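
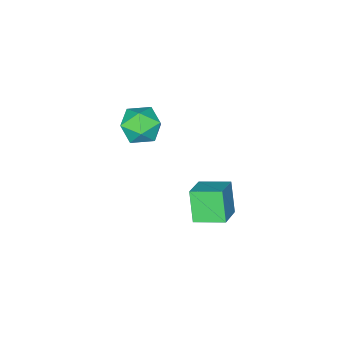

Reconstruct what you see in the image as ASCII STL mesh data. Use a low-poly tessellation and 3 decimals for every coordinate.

solid 
facet normal -0.795 -0.396 -0.460
outer loop
vertex -3.693 2.38 -1.37
vertex -4.158 3.089 -1.177
vertex -3.421 2.782 -2.187
endloop
endfacet
facet normal 0.535 -0.815 -0.223
outer loop
vertex -2.722 3.131 -1.783
vertex -3.693 2.38 -1.37
vertex -3.421 2.782 -2.187
endloop
endfacet
facet normal -0.795 -0.397 -0.459
outer loop
vertex -3.421 2.782 -2.187
vertex -4.158 3.089 -1.177
vertex -3.887 3.491 -1.994
endloop
endfacet
facet normal 0.286 0.422 -0.860
outer loop
vertex -3.887 3.491 -1.994
vertex -2.722 3.131 -1.783
vertex -3.421 2.782 -2.187
endloop
endfacet
facet normal -0.286 -0.422 0.860
outer loop
vertex -3.693 2.38 -1.37
vertex -3.459 3.438 -0.773
vertex -4.158 3.089 -1.177
endloop
endfacet
facet normal 0.535 -0.815 -0.223
outer loop
vertex -2.993 2.729 -0.966
vertex -3.693 2.38 -1.37
vertex -2.722 3.131 -1.783
endloop
endfacet
facet normal -0.286 -0.422 0.860
outer loop
vertex -2.993 2.729 -0.966
vertex -3.459 3.438 -0.773
vertex -3.693 2.38 -1.37
endloop
endfacet
facet normal -0.536 0.814 0.223
outer loop
vertex -4.158 3.089 -1.177
vertex -3.459 3.438 -0.773
vertex -3.887 3.491 -1.994
endloop
endfacet
facet normal 0.286 0.422 -0.860
outer loop
vertex -3.187 3.84 -1.59
vertex -2.722 3.131 -1.783
vertex -3.887 3.491 -1.994
endloop
endfacet
facet normal -0.535 0.815 0.223
outer loop
vertex -3.887 3.491 -1.994
vertex -3.459 3.438 -0.773
vertex -3.187 3.84 -1.59
endloop
endfacet
facet normal 0.795 0.397 0.459
outer loop
vertex -3.187 3.84 -1.59
vertex -2.993 2.729 -0.966
vertex -2.722 3.131 -1.783
endloop
endfacet
facet normal 0.794 0.397 0.460
outer loop
vertex -3.459 3.438 -0.773
vertex -2.993 2.729 -0.966
vertex -3.187 3.84 -1.59
endloop
endfacet
facet normal -0.447 0.280 0.850
outer loop
vertex -4.145 0.521 -0.511
vertex -4.398 -0.077 -0.447
vertex -3.816 0.06 -0.186
endloop
endfacet
facet normal 0.160 0.642 0.749
outer loop
vertex -4.145 0.521 -0.511
vertex -3.816 0.06 -0.186
vertex -3.502 0.459 -0.595
endloop
endfacet
facet normal 0.111 0.986 0.125
outer loop
vertex -4.145 0.521 -0.511
vertex -3.502 0.459 -0.595
vertex -3.889 0.568 -1.108
endloop
endfacet
facet normal -0.526 0.836 -0.160
outer loop
vertex -4.145 0.521 -0.511
vertex -3.889 0.568 -1.108
vertex -4.443 0.237 -1.016
endloop
endfacet
facet normal -0.870 0.399 0.289
outer loop
vertex -4.145 0.521 -0.511
vertex -4.443 0.237 -1.016
vertex -4.398 -0.077 -0.447
endloop
endfacet
facet normal 0.694 0.170 0.699
outer loop
vertex -3.502 0.459 -0.595
vertex -3.816 0.06 -0.186
vertex -3.357 -0.177 -0.584
endloop
endfacet
facet normal -0.289 -0.416 0.862
outer loop
vertex -3.816 0.06 -0.186
vertex -4.398 -0.077 -0.447
vertex -3.911 -0.508 -0.492
endloop
endfacet
facet normal -0.974 -0.223 -0.046
outer loop
vertex -4.398 -0.077 -0.447
vertex -4.443 0.237 -1.016
vertex -4.298 -0.399 -1.005
endloop
endfacet
facet normal -0.417 0.484 -0.769
outer loop
vertex -4.443 0.237 -1.016
vertex -3.889 0.568 -1.108
vertex -3.984 -0.0 -1.414
endloop
endfacet
facet normal 0.614 0.726 -0.309
outer loop
vertex -3.889 0.568 -1.108
vertex -3.502 0.459 -0.595
vertex -3.402 0.137 -1.153
endloop
endfacet
facet normal 0.526 -0.836 0.160
outer loop
vertex -3.655 -0.461 -1.089
vertex -3.357 -0.177 -0.584
vertex -3.911 -0.508 -0.492
endloop
endfacet
facet normal -0.111 -0.986 -0.125
outer loop
vertex -3.655 -0.461 -1.089
vertex -3.911 -0.508 -0.492
vertex -4.298 -0.399 -1.005
endloop
endfacet
facet normal -0.160 -0.642 -0.749
outer loop
vertex -3.655 -0.461 -1.089
vertex -4.298 -0.399 -1.005
vertex -3.984 -0.0 -1.414
endloop
endfacet
facet normal 0.447 -0.280 -0.850
outer loop
vertex -3.655 -0.461 -1.089
vertex -3.984 -0.0 -1.414
vertex -3.402 0.137 -1.153
endloop
endfacet
facet normal 0.870 -0.399 -0.289
outer loop
vertex -3.655 -0.461 -1.089
vertex -3.402 0.137 -1.153
vertex -3.357 -0.177 -0.584
endloop
endfacet
facet normal 0.417 -0.484 0.769
outer loop
vertex -3.911 -0.508 -0.492
vertex -3.357 -0.177 -0.584
vertex -3.816 0.06 -0.186
endloop
endfacet
facet normal -0.614 -0.726 0.309
outer loop
vertex -4.298 -0.399 -1.005
vertex -3.911 -0.508 -0.492
vertex -4.398 -0.077 -0.447
endloop
endfacet
facet normal -0.694 -0.170 -0.699
outer loop
vertex -3.984 -0.0 -1.414
vertex -4.298 -0.399 -1.005
vertex -4.443 0.237 -1.016
endloop
endfacet
facet normal 0.289 0.416 -0.862
outer loop
vertex -3.402 0.137 -1.153
vertex -3.984 -0.0 -1.414
vertex -3.889 0.568 -1.108
endloop
endfacet
facet normal 0.974 0.223 0.046
outer loop
vertex -3.357 -0.177 -0.584
vertex -3.402 0.137 -1.153
vertex -3.502 0.459 -0.595
endloop
endfacet

endsolid


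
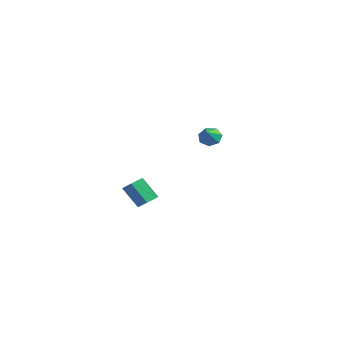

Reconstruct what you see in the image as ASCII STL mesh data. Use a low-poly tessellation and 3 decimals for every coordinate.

solid 
facet normal 0.578 0.262 -0.773
outer loop
vertex 4.524 -4.139 -2.658
vertex 3.985 -3.699 -2.912
vertex 4.491 -3.432 -2.443
endloop
endfacet
facet normal 0.815 -0.134 0.564
outer loop
vertex 4.524 -4.139 -2.658
vertex 4.491 -3.432 -2.443
vertex 3.593 -4.561 -1.414
endloop
endfacet
facet normal 0.815 -0.134 0.564
outer loop
vertex 3.593 -4.561 -1.414
vertex 4.491 -3.432 -2.443
vertex 3.56 -3.854 -1.199
endloop
endfacet
facet normal -0.579 -0.262 0.772
outer loop
vertex 3.593 -4.561 -1.414
vertex 3.56 -3.854 -1.199
vertex 3.055 -4.121 -1.668
endloop
endfacet
facet normal 0.578 0.262 -0.773
outer loop
vertex 4.491 -3.432 -2.443
vertex 3.985 -3.699 -2.912
vertex 3.953 -2.992 -2.696
endloop
endfacet
facet normal 0.370 0.760 0.535
outer loop
vertex 4.491 -3.432 -2.443
vertex 3.953 -2.992 -2.696
vertex 3.56 -3.854 -1.199
endloop
endfacet
facet normal 0.369 0.760 0.535
outer loop
vertex 3.56 -3.854 -1.199
vertex 3.953 -2.992 -2.696
vertex 3.022 -3.414 -1.453
endloop
endfacet
facet normal -0.579 -0.262 0.772
outer loop
vertex 3.56 -3.854 -1.199
vertex 3.022 -3.414 -1.453
vertex 3.055 -4.121 -1.668
endloop
endfacet
facet normal 0.579 0.262 -0.772
outer loop
vertex 3.953 -2.992 -2.696
vertex 3.985 -3.699 -2.912
vertex 3.447 -3.259 -3.166
endloop
endfacet
facet normal -0.445 0.895 -0.029
outer loop
vertex 3.953 -2.992 -2.696
vertex 3.447 -3.259 -3.166
vertex 3.022 -3.414 -1.453
endloop
endfacet
facet normal -0.445 0.895 -0.029
outer loop
vertex 3.022 -3.414 -1.453
vertex 3.447 -3.259 -3.166
vertex 2.516 -3.681 -1.922
endloop
endfacet
facet normal -0.578 -0.262 0.773
outer loop
vertex 3.022 -3.414 -1.453
vertex 2.516 -3.681 -1.922
vertex 3.055 -4.121 -1.668
endloop
endfacet
facet normal 0.579 0.262 -0.772
outer loop
vertex 3.447 -3.259 -3.166
vertex 3.985 -3.699 -2.912
vertex 3.48 -3.966 -3.381
endloop
endfacet
facet normal -0.815 0.134 -0.564
outer loop
vertex 3.447 -3.259 -3.166
vertex 3.48 -3.966 -3.381
vertex 2.516 -3.681 -1.922
endloop
endfacet
facet normal -0.815 0.134 -0.564
outer loop
vertex 2.516 -3.681 -1.922
vertex 3.48 -3.966 -3.381
vertex 2.549 -4.388 -2.137
endloop
endfacet
facet normal -0.578 -0.262 0.773
outer loop
vertex 2.516 -3.681 -1.922
vertex 2.549 -4.388 -2.137
vertex 3.055 -4.121 -1.668
endloop
endfacet
facet normal 0.579 0.262 -0.772
outer loop
vertex 3.48 -3.966 -3.381
vertex 3.985 -3.699 -2.912
vertex 4.018 -4.406 -3.127
endloop
endfacet
facet normal -0.369 -0.760 -0.534
outer loop
vertex 3.48 -3.966 -3.381
vertex 4.018 -4.406 -3.127
vertex 2.549 -4.388 -2.137
endloop
endfacet
facet normal -0.370 -0.760 -0.535
outer loop
vertex 2.549 -4.388 -2.137
vertex 4.018 -4.406 -3.127
vertex 3.087 -4.828 -1.884
endloop
endfacet
facet normal -0.578 -0.262 0.773
outer loop
vertex 2.549 -4.388 -2.137
vertex 3.087 -4.828 -1.884
vertex 3.055 -4.121 -1.668
endloop
endfacet
facet normal 0.578 0.262 -0.773
outer loop
vertex 4.018 -4.406 -3.127
vertex 3.985 -3.699 -2.912
vertex 4.524 -4.139 -2.658
endloop
endfacet
facet normal 0.445 -0.895 0.029
outer loop
vertex 4.018 -4.406 -3.127
vertex 4.524 -4.139 -2.658
vertex 3.087 -4.828 -1.884
endloop
endfacet
facet normal 0.445 -0.895 0.029
outer loop
vertex 3.087 -4.828 -1.884
vertex 4.524 -4.139 -2.658
vertex 3.593 -4.561 -1.414
endloop
endfacet
facet normal -0.579 -0.262 0.772
outer loop
vertex 3.087 -4.828 -1.884
vertex 3.593 -4.561 -1.414
vertex 3.055 -4.121 -1.668
endloop
endfacet
facet normal -0.518 0.600 -0.609
outer loop
vertex -0.548 4.539 -1.611
vertex -1.191 4.342 -1.258
vertex -0.718 4.914 -1.097
endloop
endfacet
facet normal 0.964 0.202 0.172
outer loop
vertex -0.548 4.539 -1.611
vertex -0.718 4.914 -1.097
vertex -0.549 3.598 -0.502
endloop
endfacet
facet normal -0.518 0.600 -0.610
outer loop
vertex -0.718 4.914 -1.097
vertex -1.191 4.342 -1.258
vertex -1.245 4.859 -0.704
endloop
endfacet
facet normal 0.518 0.407 0.752
outer loop
vertex -0.718 4.914 -1.097
vertex -1.245 4.859 -0.704
vertex -0.549 3.598 -0.502
endloop
endfacet
facet normal -0.519 0.599 -0.610
outer loop
vertex -1.245 4.859 -0.704
vertex -1.191 4.342 -1.258
vertex -1.731 4.414 -0.728
endloop
endfacet
facet normal -0.129 0.087 0.988
outer loop
vertex -1.245 4.859 -0.704
vertex -1.731 4.414 -0.728
vertex -0.549 3.598 -0.502
endloop
endfacet
facet normal -0.518 0.601 -0.609
outer loop
vertex -1.731 4.414 -0.728
vertex -1.191 4.342 -1.258
vertex -1.811 3.915 -1.152
endloop
endfacet
facet normal -0.491 -0.517 0.701
outer loop
vertex -1.731 4.414 -0.728
vertex -1.811 3.915 -1.152
vertex -0.549 3.598 -0.502
endloop
endfacet
facet normal -0.517 0.600 -0.610
outer loop
vertex -1.811 3.915 -1.152
vertex -1.191 4.342 -1.258
vertex -1.424 3.737 -1.655
endloop
endfacet
facet normal -0.295 -0.949 0.109
outer loop
vertex -1.811 3.915 -1.152
vertex -1.424 3.737 -1.655
vertex -0.549 3.598 -0.502
endloop
endfacet
facet normal -0.518 0.600 -0.610
outer loop
vertex -1.424 3.737 -1.655
vertex -1.191 4.342 -1.258
vertex -0.861 4.015 -1.86
endloop
endfacet
facet normal 0.312 -0.886 -0.344
outer loop
vertex -1.424 3.737 -1.655
vertex -0.861 4.015 -1.86
vertex -0.549 3.598 -0.502
endloop
endfacet
facet normal -0.518 0.599 -0.610
outer loop
vertex -0.861 4.015 -1.86
vertex -1.191 4.342 -1.258
vertex -0.548 4.539 -1.611
endloop
endfacet
facet normal 0.873 -0.372 -0.315
outer loop
vertex -0.861 4.015 -1.86
vertex -0.548 4.539 -1.611
vertex -0.549 3.598 -0.502
endloop
endfacet

endsolid


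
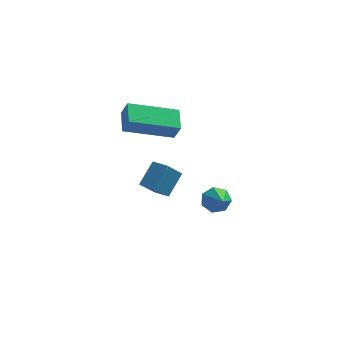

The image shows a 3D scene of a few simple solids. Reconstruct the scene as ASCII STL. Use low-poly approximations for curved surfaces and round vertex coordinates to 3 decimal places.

solid 
facet normal -0.931 -0.217 0.293
outer loop
vertex -3.508 -2.393 2.524
vertex -3.629 -1.341 2.918
vertex -3.79 -2.155 1.803
endloop
endfacet
facet normal 0.107 -0.931 -0.349
outer loop
vertex -1.751 -1.679 1.162
vertex -3.508 -2.393 2.524
vertex -3.79 -2.155 1.803
endloop
endfacet
facet normal -0.931 -0.217 0.293
outer loop
vertex -3.79 -2.155 1.803
vertex -3.629 -1.341 2.918
vertex -3.911 -1.103 2.197
endloop
endfacet
facet normal -0.348 0.293 -0.890
outer loop
vertex -3.911 -1.103 2.197
vertex -1.751 -1.679 1.162
vertex -3.79 -2.155 1.803
endloop
endfacet
facet normal 0.348 -0.293 0.890
outer loop
vertex -3.508 -2.393 2.524
vertex -1.59 -0.865 2.277
vertex -3.629 -1.341 2.918
endloop
endfacet
facet normal 0.107 -0.931 -0.349
outer loop
vertex -1.469 -1.917 1.883
vertex -3.508 -2.393 2.524
vertex -1.751 -1.679 1.162
endloop
endfacet
facet normal 0.348 -0.293 0.890
outer loop
vertex -1.469 -1.917 1.883
vertex -1.59 -0.865 2.277
vertex -3.508 -2.393 2.524
endloop
endfacet
facet normal -0.107 0.931 0.349
outer loop
vertex -3.629 -1.341 2.918
vertex -1.59 -0.865 2.277
vertex -3.911 -1.103 2.197
endloop
endfacet
facet normal -0.348 0.293 -0.890
outer loop
vertex -1.872 -0.627 1.556
vertex -1.751 -1.679 1.162
vertex -3.911 -1.103 2.197
endloop
endfacet
facet normal -0.107 0.931 0.349
outer loop
vertex -3.911 -1.103 2.197
vertex -1.59 -0.865 2.277
vertex -1.872 -0.627 1.556
endloop
endfacet
facet normal 0.931 0.217 -0.293
outer loop
vertex -1.872 -0.627 1.556
vertex -1.469 -1.917 1.883
vertex -1.751 -1.679 1.162
endloop
endfacet
facet normal 0.931 0.217 -0.293
outer loop
vertex -1.59 -0.865 2.277
vertex -1.469 -1.917 1.883
vertex -1.872 -0.627 1.556
endloop
endfacet
facet normal -0.550 -0.408 0.729
outer loop
vertex -1.973 -2.642 0.139
vertex -2.583 -2.102 -0.019
vertex -2.469 -3.442 -0.683
endloop
endfacet
facet normal 0.735 -0.651 0.190
outer loop
vertex -1.897 -3.018 -1.441
vertex -1.973 -2.642 0.139
vertex -2.469 -3.442 -0.683
endloop
endfacet
facet normal -0.550 -0.408 0.729
outer loop
vertex -2.469 -3.442 -0.683
vertex -2.583 -2.102 -0.019
vertex -3.079 -2.902 -0.841
endloop
endfacet
facet normal -0.397 -0.640 -0.658
outer loop
vertex -3.079 -2.902 -0.841
vertex -1.897 -3.018 -1.441
vertex -2.469 -3.442 -0.683
endloop
endfacet
facet normal 0.397 0.640 0.658
outer loop
vertex -1.973 -2.642 0.139
vertex -2.011 -1.678 -0.777
vertex -2.583 -2.102 -0.019
endloop
endfacet
facet normal 0.735 -0.651 0.190
outer loop
vertex -1.401 -2.218 -0.619
vertex -1.973 -2.642 0.139
vertex -1.897 -3.018 -1.441
endloop
endfacet
facet normal 0.397 0.640 0.658
outer loop
vertex -1.401 -2.218 -0.619
vertex -2.011 -1.678 -0.777
vertex -1.973 -2.642 0.139
endloop
endfacet
facet normal -0.735 0.651 -0.190
outer loop
vertex -2.583 -2.102 -0.019
vertex -2.011 -1.678 -0.777
vertex -3.079 -2.902 -0.841
endloop
endfacet
facet normal -0.397 -0.640 -0.658
outer loop
vertex -2.507 -2.478 -1.599
vertex -1.897 -3.018 -1.441
vertex -3.079 -2.902 -0.841
endloop
endfacet
facet normal -0.735 0.651 -0.190
outer loop
vertex -3.079 -2.902 -0.841
vertex -2.011 -1.678 -0.777
vertex -2.507 -2.478 -1.599
endloop
endfacet
facet normal 0.550 0.408 -0.729
outer loop
vertex -2.507 -2.478 -1.599
vertex -1.401 -2.218 -0.619
vertex -1.897 -3.018 -1.441
endloop
endfacet
facet normal 0.550 0.408 -0.729
outer loop
vertex -2.011 -1.678 -0.777
vertex -1.401 -2.218 -0.619
vertex -2.507 -2.478 -1.599
endloop
endfacet
facet normal -0.151 0.815 -0.559
outer loop
vertex 0.337 -0.913 -3.794
vertex -0.063 -0.668 -3.329
vertex 0.589 -0.591 -3.393
endloop
endfacet
facet normal 0.893 -0.353 -0.278
outer loop
vertex 0.337 -0.913 -3.794
vertex 0.589 -0.591 -3.393
vertex 0.263 -2.412 -2.131
endloop
endfacet
facet normal -0.151 0.815 -0.559
outer loop
vertex 0.589 -0.591 -3.393
vertex -0.063 -0.668 -3.329
vertex 0.351 -0.327 -2.944
endloop
endfacet
facet normal 0.905 0.121 0.408
outer loop
vertex 0.589 -0.591 -3.393
vertex 0.351 -0.327 -2.944
vertex 0.263 -2.412 -2.131
endloop
endfacet
facet normal -0.151 0.815 -0.559
outer loop
vertex 0.351 -0.327 -2.944
vertex -0.063 -0.668 -3.329
vertex -0.199 -0.32 -2.785
endloop
endfacet
facet normal 0.265 0.341 0.902
outer loop
vertex 0.351 -0.327 -2.944
vertex -0.199 -0.32 -2.785
vertex 0.263 -2.412 -2.131
endloop
endfacet
facet normal -0.153 0.815 -0.559
outer loop
vertex -0.199 -0.32 -2.785
vertex -0.063 -0.668 -3.329
vertex -0.647 -0.576 -3.035
endloop
endfacet
facet normal -0.542 0.139 0.829
outer loop
vertex -0.199 -0.32 -2.785
vertex -0.647 -0.576 -3.035
vertex 0.263 -2.412 -2.131
endloop
endfacet
facet normal -0.153 0.815 -0.559
outer loop
vertex -0.647 -0.576 -3.035
vertex -0.063 -0.668 -3.329
vertex -0.654 -0.901 -3.507
endloop
endfacet
facet normal -0.911 -0.332 0.242
outer loop
vertex -0.647 -0.576 -3.035
vertex -0.654 -0.901 -3.507
vertex 0.263 -2.412 -2.131
endloop
endfacet
facet normal -0.152 0.814 -0.560
outer loop
vertex -0.654 -0.901 -3.507
vertex -0.063 -0.668 -3.329
vertex -0.216 -1.051 -3.844
endloop
endfacet
facet normal -0.563 -0.717 -0.412
outer loop
vertex -0.654 -0.901 -3.507
vertex -0.216 -1.051 -3.844
vertex 0.263 -2.412 -2.131
endloop
endfacet
facet normal -0.153 0.814 -0.560
outer loop
vertex -0.216 -1.051 -3.844
vertex -0.063 -0.668 -3.329
vertex 0.337 -0.913 -3.794
endloop
endfacet
facet normal 0.240 -0.726 -0.644
outer loop
vertex -0.216 -1.051 -3.844
vertex 0.337 -0.913 -3.794
vertex 0.263 -2.412 -2.131
endloop
endfacet

endsolid


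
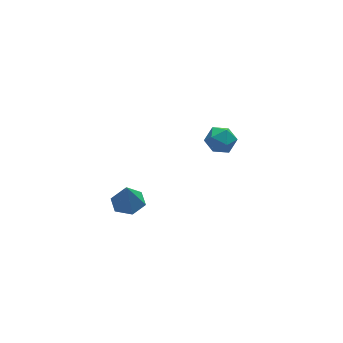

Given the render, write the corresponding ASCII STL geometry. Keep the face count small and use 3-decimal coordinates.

solid 
facet normal 0.084 0.086 -0.993
outer loop
vertex -2.03 -3.042 -1.397
vertex -2.729 -3.329 -1.481
vertex -2.632 -2.578 -1.408
endloop
endfacet
facet normal 0.491 0.651 0.579
outer loop
vertex -2.03 -3.042 -1.397
vertex -2.632 -2.578 -1.408
vertex -2.831 -3.431 -0.279
endloop
endfacet
facet normal 0.084 0.086 -0.993
outer loop
vertex -2.632 -2.578 -1.408
vertex -2.729 -3.329 -1.481
vertex -3.331 -2.865 -1.492
endloop
endfacet
facet normal -0.378 0.770 0.515
outer loop
vertex -2.632 -2.578 -1.408
vertex -3.331 -2.865 -1.492
vertex -2.831 -3.431 -0.279
endloop
endfacet
facet normal 0.083 0.085 -0.993
outer loop
vertex -3.331 -2.865 -1.492
vertex -2.729 -3.329 -1.481
vertex -3.428 -3.615 -1.564
endloop
endfacet
facet normal -0.908 0.078 0.411
outer loop
vertex -3.331 -2.865 -1.492
vertex -3.428 -3.615 -1.564
vertex -2.831 -3.431 -0.279
endloop
endfacet
facet normal 0.083 0.085 -0.993
outer loop
vertex -3.428 -3.615 -1.564
vertex -2.729 -3.329 -1.481
vertex -2.826 -4.079 -1.553
endloop
endfacet
facet normal -0.571 -0.732 0.370
outer loop
vertex -3.428 -3.615 -1.564
vertex -2.826 -4.079 -1.553
vertex -2.831 -3.431 -0.279
endloop
endfacet
facet normal 0.083 0.085 -0.993
outer loop
vertex -2.826 -4.079 -1.553
vertex -2.729 -3.329 -1.481
vertex -2.127 -3.792 -1.47
endloop
endfacet
facet normal 0.298 -0.850 0.434
outer loop
vertex -2.826 -4.079 -1.553
vertex -2.127 -3.792 -1.47
vertex -2.831 -3.431 -0.279
endloop
endfacet
facet normal 0.084 0.086 -0.993
outer loop
vertex -2.127 -3.792 -1.47
vertex -2.729 -3.329 -1.481
vertex -2.03 -3.042 -1.397
endloop
endfacet
facet normal 0.828 -0.159 0.538
outer loop
vertex -2.127 -3.792 -1.47
vertex -2.03 -3.042 -1.397
vertex -2.831 -3.431 -0.279
endloop
endfacet
facet normal -0.466 0.884 0.038
outer loop
vertex 3.098 1.186 -3.592
vertex 2.43 0.825 -3.381
vertex 2.938 1.069 -2.829
endloop
endfacet
facet normal 0.226 0.955 0.194
outer loop
vertex 3.098 1.186 -3.592
vertex 2.938 1.069 -2.829
vertex 3.669 0.951 -3.101
endloop
endfacet
facet normal 0.603 0.711 -0.361
outer loop
vertex 3.098 1.186 -3.592
vertex 3.669 0.951 -3.101
vertex 3.612 0.634 -3.821
endloop
endfacet
facet normal 0.144 0.491 -0.859
outer loop
vertex 3.098 1.186 -3.592
vertex 3.612 0.634 -3.821
vertex 2.847 0.556 -3.994
endloop
endfacet
facet normal -0.517 0.597 -0.614
outer loop
vertex 3.098 1.186 -3.592
vertex 2.847 0.556 -3.994
vertex 2.43 0.825 -3.381
endloop
endfacet
facet normal 0.369 0.539 0.757
outer loop
vertex 3.669 0.951 -3.101
vertex 2.938 1.069 -2.829
vertex 3.353 0.444 -2.586
endloop
endfacet
facet normal -0.752 0.425 0.504
outer loop
vertex 2.938 1.069 -2.829
vertex 2.43 0.825 -3.381
vertex 2.588 0.366 -2.759
endloop
endfacet
facet normal -0.834 -0.039 -0.550
outer loop
vertex 2.43 0.825 -3.381
vertex 2.847 0.556 -3.994
vertex 2.531 0.049 -3.479
endloop
endfacet
facet normal 0.236 -0.212 -0.948
outer loop
vertex 2.847 0.556 -3.994
vertex 3.612 0.634 -3.821
vertex 3.262 -0.069 -3.751
endloop
endfacet
facet normal 0.979 0.145 -0.142
outer loop
vertex 3.612 0.634 -3.821
vertex 3.669 0.951 -3.101
vertex 3.77 0.175 -3.199
endloop
endfacet
facet normal -0.144 -0.491 0.859
outer loop
vertex 3.102 -0.186 -2.988
vertex 3.353 0.444 -2.586
vertex 2.588 0.366 -2.759
endloop
endfacet
facet normal -0.603 -0.711 0.361
outer loop
vertex 3.102 -0.186 -2.988
vertex 2.588 0.366 -2.759
vertex 2.531 0.049 -3.479
endloop
endfacet
facet normal -0.226 -0.955 -0.194
outer loop
vertex 3.102 -0.186 -2.988
vertex 2.531 0.049 -3.479
vertex 3.262 -0.069 -3.751
endloop
endfacet
facet normal 0.466 -0.884 -0.038
outer loop
vertex 3.102 -0.186 -2.988
vertex 3.262 -0.069 -3.751
vertex 3.77 0.175 -3.199
endloop
endfacet
facet normal 0.517 -0.597 0.614
outer loop
vertex 3.102 -0.186 -2.988
vertex 3.77 0.175 -3.199
vertex 3.353 0.444 -2.586
endloop
endfacet
facet normal -0.236 0.212 0.948
outer loop
vertex 2.588 0.366 -2.759
vertex 3.353 0.444 -2.586
vertex 2.938 1.069 -2.829
endloop
endfacet
facet normal -0.979 -0.145 0.142
outer loop
vertex 2.531 0.049 -3.479
vertex 2.588 0.366 -2.759
vertex 2.43 0.825 -3.381
endloop
endfacet
facet normal -0.369 -0.539 -0.757
outer loop
vertex 3.262 -0.069 -3.751
vertex 2.531 0.049 -3.479
vertex 2.847 0.556 -3.994
endloop
endfacet
facet normal 0.752 -0.425 -0.504
outer loop
vertex 3.77 0.175 -3.199
vertex 3.262 -0.069 -3.751
vertex 3.612 0.634 -3.821
endloop
endfacet
facet normal 0.834 0.039 0.550
outer loop
vertex 3.353 0.444 -2.586
vertex 3.77 0.175 -3.199
vertex 3.669 0.951 -3.101
endloop
endfacet

endsolid


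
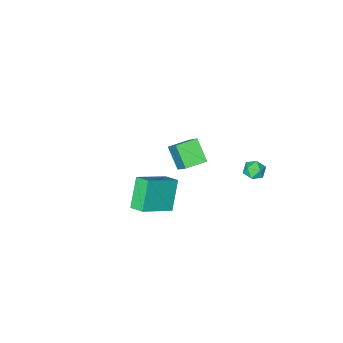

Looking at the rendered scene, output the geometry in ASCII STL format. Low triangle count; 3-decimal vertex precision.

solid 
facet normal -0.856 -0.008 -0.516
outer loop
vertex 2.012 0.858 1.387
vertex 1.803 1.7 1.721
vertex 2.895 1.663 -0.09
endloop
endfacet
facet normal 0.225 -0.906 -0.359
outer loop
vertex 4.737 1.68 1.019
vertex 2.012 0.858 1.387
vertex 2.895 1.663 -0.09
endloop
endfacet
facet normal -0.856 -0.008 -0.516
outer loop
vertex 2.895 1.663 -0.09
vertex 1.803 1.7 1.721
vertex 2.686 2.505 0.244
endloop
endfacet
facet normal 0.464 0.424 -0.778
outer loop
vertex 2.686 2.505 0.244
vertex 4.737 1.68 1.019
vertex 2.895 1.663 -0.09
endloop
endfacet
facet normal -0.464 -0.424 0.778
outer loop
vertex 2.012 0.858 1.387
vertex 3.645 1.717 2.83
vertex 1.803 1.7 1.721
endloop
endfacet
facet normal 0.225 -0.906 -0.359
outer loop
vertex 3.854 0.875 2.496
vertex 2.012 0.858 1.387
vertex 4.737 1.68 1.019
endloop
endfacet
facet normal -0.464 -0.424 0.778
outer loop
vertex 3.854 0.875 2.496
vertex 3.645 1.717 2.83
vertex 2.012 0.858 1.387
endloop
endfacet
facet normal -0.225 0.906 0.359
outer loop
vertex 1.803 1.7 1.721
vertex 3.645 1.717 2.83
vertex 2.686 2.505 0.244
endloop
endfacet
facet normal 0.464 0.424 -0.778
outer loop
vertex 4.528 2.522 1.353
vertex 4.737 1.68 1.019
vertex 2.686 2.505 0.244
endloop
endfacet
facet normal -0.225 0.906 0.359
outer loop
vertex 2.686 2.505 0.244
vertex 3.645 1.717 2.83
vertex 4.528 2.522 1.353
endloop
endfacet
facet normal 0.856 0.008 0.516
outer loop
vertex 4.528 2.522 1.353
vertex 3.854 0.875 2.496
vertex 4.737 1.68 1.019
endloop
endfacet
facet normal 0.856 0.008 0.516
outer loop
vertex 3.645 1.717 2.83
vertex 3.854 0.875 2.496
vertex 4.528 2.522 1.353
endloop
endfacet
facet normal -0.476 0.859 0.189
outer loop
vertex -3.972 1.38 -1.902
vertex -4.409 1.042 -1.465
vertex -3.81 1.32 -1.22
endloop
endfacet
facet normal 0.211 0.977 0.036
outer loop
vertex -3.972 1.38 -1.902
vertex -3.81 1.32 -1.22
vertex -3.311 1.23 -1.71
endloop
endfacet
facet normal 0.340 0.712 -0.614
outer loop
vertex -3.972 1.38 -1.902
vertex -3.311 1.23 -1.71
vertex -3.603 0.897 -2.258
endloop
endfacet
facet normal -0.266 0.432 -0.862
outer loop
vertex -3.972 1.38 -1.902
vertex -3.603 0.897 -2.258
vertex -4.281 0.781 -2.107
endloop
endfacet
facet normal -0.770 0.523 -0.366
outer loop
vertex -3.972 1.38 -1.902
vertex -4.281 0.781 -2.107
vertex -4.409 1.042 -1.465
endloop
endfacet
facet normal 0.607 0.614 0.505
outer loop
vertex -3.311 1.23 -1.71
vertex -3.81 1.32 -1.22
vertex -3.339 0.799 -1.153
endloop
endfacet
facet normal -0.504 0.422 0.754
outer loop
vertex -3.81 1.32 -1.22
vertex -4.409 1.042 -1.465
vertex -4.017 0.683 -1.002
endloop
endfacet
facet normal -0.982 -0.124 -0.145
outer loop
vertex -4.409 1.042 -1.465
vertex -4.281 0.781 -2.107
vertex -4.309 0.35 -1.55
endloop
endfacet
facet normal -0.165 -0.271 -0.948
outer loop
vertex -4.281 0.781 -2.107
vertex -3.603 0.897 -2.258
vertex -3.81 0.26 -2.04
endloop
endfacet
facet normal 0.816 0.185 -0.547
outer loop
vertex -3.603 0.897 -2.258
vertex -3.311 1.23 -1.71
vertex -3.211 0.538 -1.795
endloop
endfacet
facet normal 0.266 -0.432 0.862
outer loop
vertex -3.648 0.2 -1.358
vertex -3.339 0.799 -1.153
vertex -4.017 0.683 -1.002
endloop
endfacet
facet normal -0.340 -0.712 0.614
outer loop
vertex -3.648 0.2 -1.358
vertex -4.017 0.683 -1.002
vertex -4.309 0.35 -1.55
endloop
endfacet
facet normal -0.211 -0.977 -0.036
outer loop
vertex -3.648 0.2 -1.358
vertex -4.309 0.35 -1.55
vertex -3.81 0.26 -2.04
endloop
endfacet
facet normal 0.476 -0.859 -0.189
outer loop
vertex -3.648 0.2 -1.358
vertex -3.81 0.26 -2.04
vertex -3.211 0.538 -1.795
endloop
endfacet
facet normal 0.770 -0.523 0.366
outer loop
vertex -3.648 0.2 -1.358
vertex -3.211 0.538 -1.795
vertex -3.339 0.799 -1.153
endloop
endfacet
facet normal 0.165 0.271 0.948
outer loop
vertex -4.017 0.683 -1.002
vertex -3.339 0.799 -1.153
vertex -3.81 1.32 -1.22
endloop
endfacet
facet normal -0.816 -0.185 0.547
outer loop
vertex -4.309 0.35 -1.55
vertex -4.017 0.683 -1.002
vertex -4.409 1.042 -1.465
endloop
endfacet
facet normal -0.607 -0.614 -0.505
outer loop
vertex -3.81 0.26 -2.04
vertex -4.309 0.35 -1.55
vertex -4.281 0.781 -2.107
endloop
endfacet
facet normal 0.504 -0.422 -0.754
outer loop
vertex -3.211 0.538 -1.795
vertex -3.81 0.26 -2.04
vertex -3.603 0.897 -2.258
endloop
endfacet
facet normal 0.982 0.124 0.145
outer loop
vertex -3.339 0.799 -1.153
vertex -3.211 0.538 -1.795
vertex -3.311 1.23 -1.71
endloop
endfacet
facet normal -0.984 0.160 0.075
outer loop
vertex -2.87 -4.329 -2.898
vertex -2.534 -2.994 -1.338
vertex -2.755 -3.136 -3.943
endloop
endfacet
facet normal -0.162 -0.641 -0.750
outer loop
vertex -1.466 -3.346 -4.042
vertex -2.87 -4.329 -2.898
vertex -2.755 -3.136 -3.943
endloop
endfacet
facet normal -0.984 0.160 0.075
outer loop
vertex -2.755 -3.136 -3.943
vertex -2.534 -2.994 -1.338
vertex -2.42 -1.802 -2.384
endloop
endfacet
facet normal 0.072 0.750 -0.657
outer loop
vertex -2.42 -1.802 -2.384
vertex -1.466 -3.346 -4.042
vertex -2.755 -3.136 -3.943
endloop
endfacet
facet normal -0.072 -0.750 0.657
outer loop
vertex -2.87 -4.329 -2.898
vertex -1.245 -3.204 -1.437
vertex -2.534 -2.994 -1.338
endloop
endfacet
facet normal -0.161 -0.642 -0.749
outer loop
vertex -1.58 -4.538 -2.996
vertex -2.87 -4.329 -2.898
vertex -1.466 -3.346 -4.042
endloop
endfacet
facet normal -0.072 -0.750 0.657
outer loop
vertex -1.58 -4.538 -2.996
vertex -1.245 -3.204 -1.437
vertex -2.87 -4.329 -2.898
endloop
endfacet
facet normal 0.162 0.642 0.749
outer loop
vertex -2.534 -2.994 -1.338
vertex -1.245 -3.204 -1.437
vertex -2.42 -1.802 -2.384
endloop
endfacet
facet normal 0.072 0.750 -0.657
outer loop
vertex -1.13 -2.011 -2.482
vertex -1.466 -3.346 -4.042
vertex -2.42 -1.802 -2.384
endloop
endfacet
facet normal 0.161 0.641 0.750
outer loop
vertex -2.42 -1.802 -2.384
vertex -1.245 -3.204 -1.437
vertex -1.13 -2.011 -2.482
endloop
endfacet
facet normal 0.984 -0.160 -0.075
outer loop
vertex -1.13 -2.011 -2.482
vertex -1.58 -4.538 -2.996
vertex -1.466 -3.346 -4.042
endloop
endfacet
facet normal 0.984 -0.160 -0.074
outer loop
vertex -1.245 -3.204 -1.437
vertex -1.58 -4.538 -2.996
vertex -1.13 -2.011 -2.482
endloop
endfacet

endsolid


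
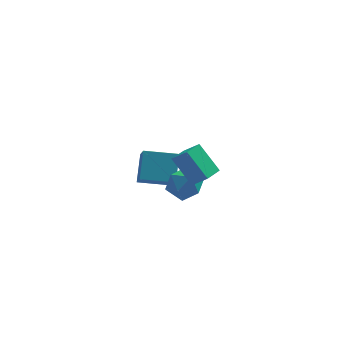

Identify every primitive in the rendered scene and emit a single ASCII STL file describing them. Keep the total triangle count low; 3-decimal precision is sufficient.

solid 
facet normal -0.616 -0.777 0.128
outer loop
vertex -1.503 -4.387 3.787
vertex -2.465 -3.388 5.213
vertex -2.267 -3.92 2.944
endloop
endfacet
facet normal 0.484 -0.502 -0.717
outer loop
vertex -1.515 -2.972 2.787
vertex -1.503 -4.387 3.787
vertex -2.267 -3.92 2.944
endloop
endfacet
facet normal -0.617 -0.776 0.128
outer loop
vertex -2.267 -3.92 2.944
vertex -2.465 -3.388 5.213
vertex -3.229 -2.92 4.37
endloop
endfacet
facet normal -0.621 0.379 -0.685
outer loop
vertex -3.229 -2.92 4.37
vertex -1.515 -2.972 2.787
vertex -2.267 -3.92 2.944
endloop
endfacet
facet normal 0.622 -0.380 0.685
outer loop
vertex -1.503 -4.387 3.787
vertex -1.713 -2.44 5.056
vertex -2.465 -3.388 5.213
endloop
endfacet
facet normal 0.483 -0.503 -0.717
outer loop
vertex -0.751 -3.44 3.63
vertex -1.503 -4.387 3.787
vertex -1.515 -2.972 2.787
endloop
endfacet
facet normal 0.621 -0.380 0.685
outer loop
vertex -0.751 -3.44 3.63
vertex -1.713 -2.44 5.056
vertex -1.503 -4.387 3.787
endloop
endfacet
facet normal -0.483 0.502 0.717
outer loop
vertex -2.465 -3.388 5.213
vertex -1.713 -2.44 5.056
vertex -3.229 -2.92 4.37
endloop
endfacet
facet normal -0.621 0.380 -0.685
outer loop
vertex -2.477 -1.973 4.213
vertex -1.515 -2.972 2.787
vertex -3.229 -2.92 4.37
endloop
endfacet
facet normal -0.483 0.503 0.717
outer loop
vertex -3.229 -2.92 4.37
vertex -1.713 -2.44 5.056
vertex -2.477 -1.973 4.213
endloop
endfacet
facet normal 0.617 0.777 -0.128
outer loop
vertex -2.477 -1.973 4.213
vertex -0.751 -3.44 3.63
vertex -1.515 -2.972 2.787
endloop
endfacet
facet normal 0.617 0.777 -0.129
outer loop
vertex -1.713 -2.44 5.056
vertex -0.751 -3.44 3.63
vertex -2.477 -1.973 4.213
endloop
endfacet
facet normal -0.985 0.101 0.142
outer loop
vertex -4.178 3.388 0.173
vertex -4.235 4.768 -1.204
vertex -4.514 2.018 -1.187
endloop
endfacet
facet normal 0.029 -0.708 0.706
outer loop
vertex -2.505 1.812 -1.476
vertex -4.178 3.388 0.173
vertex -4.514 2.018 -1.187
endloop
endfacet
facet normal -0.985 0.101 0.142
outer loop
vertex -4.514 2.018 -1.187
vertex -4.235 4.768 -1.204
vertex -4.571 3.397 -2.564
endloop
endfacet
facet normal -0.172 -0.700 -0.694
outer loop
vertex -4.571 3.397 -2.564
vertex -2.505 1.812 -1.476
vertex -4.514 2.018 -1.187
endloop
endfacet
facet normal 0.172 0.699 0.694
outer loop
vertex -4.178 3.388 0.173
vertex -2.226 4.562 -1.493
vertex -4.235 4.768 -1.204
endloop
endfacet
facet normal 0.029 -0.708 0.706
outer loop
vertex -2.169 3.183 -0.116
vertex -4.178 3.388 0.173
vertex -2.505 1.812 -1.476
endloop
endfacet
facet normal 0.171 0.700 0.694
outer loop
vertex -2.169 3.183 -0.116
vertex -2.226 4.562 -1.493
vertex -4.178 3.388 0.173
endloop
endfacet
facet normal -0.029 0.708 -0.706
outer loop
vertex -4.235 4.768 -1.204
vertex -2.226 4.562 -1.493
vertex -4.571 3.397 -2.564
endloop
endfacet
facet normal -0.171 -0.699 -0.694
outer loop
vertex -2.562 3.192 -2.853
vertex -2.505 1.812 -1.476
vertex -4.571 3.397 -2.564
endloop
endfacet
facet normal -0.029 0.708 -0.706
outer loop
vertex -4.571 3.397 -2.564
vertex -2.226 4.562 -1.493
vertex -2.562 3.192 -2.853
endloop
endfacet
facet normal 0.985 -0.101 -0.142
outer loop
vertex -2.562 3.192 -2.853
vertex -2.169 3.183 -0.116
vertex -2.505 1.812 -1.476
endloop
endfacet
facet normal 0.985 -0.101 -0.142
outer loop
vertex -2.226 4.562 -1.493
vertex -2.169 3.183 -0.116
vertex -2.562 3.192 -2.853
endloop
endfacet
facet normal -0.925 0.300 0.235
outer loop
vertex -3.089 -1.443 1.89
vertex -3.514 -2.442 1.493
vertex -3.202 -2.348 2.602
endloop
endfacet
facet normal -0.444 0.588 0.677
outer loop
vertex -3.089 -1.443 1.89
vertex -3.202 -2.348 2.602
vertex -2.253 -1.688 2.651
endloop
endfacet
facet normal 0.023 0.959 0.284
outer loop
vertex -3.089 -1.443 1.89
vertex -2.253 -1.688 2.651
vertex -1.979 -1.375 1.572
endloop
endfacet
facet normal -0.170 0.900 -0.401
outer loop
vertex -3.089 -1.443 1.89
vertex -1.979 -1.375 1.572
vertex -2.758 -1.841 0.856
endloop
endfacet
facet normal -0.755 0.493 -0.432
outer loop
vertex -3.089 -1.443 1.89
vertex -2.758 -1.841 0.856
vertex -3.514 -2.442 1.493
endloop
endfacet
facet normal -0.090 0.056 0.994
outer loop
vertex -2.253 -1.688 2.651
vertex -3.202 -2.348 2.602
vertex -2.162 -2.839 2.724
endloop
endfacet
facet normal -0.868 -0.410 0.279
outer loop
vertex -3.202 -2.348 2.602
vertex -3.514 -2.442 1.493
vertex -2.941 -3.305 2.008
endloop
endfacet
facet normal -0.595 -0.098 -0.798
outer loop
vertex -3.514 -2.442 1.493
vertex -2.758 -1.841 0.856
vertex -2.667 -2.992 0.929
endloop
endfacet
facet normal 0.353 0.561 -0.749
outer loop
vertex -2.758 -1.841 0.856
vertex -1.979 -1.375 1.572
vertex -1.718 -2.332 0.978
endloop
endfacet
facet normal 0.665 0.655 0.359
outer loop
vertex -1.979 -1.375 1.572
vertex -2.253 -1.688 2.651
vertex -1.406 -2.238 2.087
endloop
endfacet
facet normal 0.170 -0.900 0.401
outer loop
vertex -1.831 -3.237 1.69
vertex -2.162 -2.839 2.724
vertex -2.941 -3.305 2.008
endloop
endfacet
facet normal -0.023 -0.959 -0.284
outer loop
vertex -1.831 -3.237 1.69
vertex -2.941 -3.305 2.008
vertex -2.667 -2.992 0.929
endloop
endfacet
facet normal 0.444 -0.588 -0.677
outer loop
vertex -1.831 -3.237 1.69
vertex -2.667 -2.992 0.929
vertex -1.718 -2.332 0.978
endloop
endfacet
facet normal 0.925 -0.300 -0.235
outer loop
vertex -1.831 -3.237 1.69
vertex -1.718 -2.332 0.978
vertex -1.406 -2.238 2.087
endloop
endfacet
facet normal 0.755 -0.493 0.432
outer loop
vertex -1.831 -3.237 1.69
vertex -1.406 -2.238 2.087
vertex -2.162 -2.839 2.724
endloop
endfacet
facet normal -0.353 -0.561 0.749
outer loop
vertex -2.941 -3.305 2.008
vertex -2.162 -2.839 2.724
vertex -3.202 -2.348 2.602
endloop
endfacet
facet normal -0.665 -0.655 -0.359
outer loop
vertex -2.667 -2.992 0.929
vertex -2.941 -3.305 2.008
vertex -3.514 -2.442 1.493
endloop
endfacet
facet normal 0.090 -0.056 -0.994
outer loop
vertex -1.718 -2.332 0.978
vertex -2.667 -2.992 0.929
vertex -2.758 -1.841 0.856
endloop
endfacet
facet normal 0.868 0.410 -0.279
outer loop
vertex -1.406 -2.238 2.087
vertex -1.718 -2.332 0.978
vertex -1.979 -1.375 1.572
endloop
endfacet
facet normal 0.595 0.098 0.798
outer loop
vertex -2.162 -2.839 2.724
vertex -1.406 -2.238 2.087
vertex -2.253 -1.688 2.651
endloop
endfacet

endsolid


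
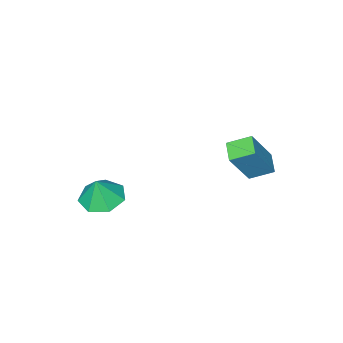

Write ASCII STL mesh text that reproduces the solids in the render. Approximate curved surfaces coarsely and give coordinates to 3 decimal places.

solid 
facet normal -0.533 0.011 -0.846
outer loop
vertex -4.355 -0.901 0.372
vertex -5.048 -0.234 0.818
vertex -3.861 -0.186 0.07
endloop
endfacet
facet normal 0.654 -0.629 -0.420
outer loop
vertex -2.832 -0.206 1.702
vertex -4.355 -0.901 0.372
vertex -3.861 -0.186 0.07
endloop
endfacet
facet normal -0.533 0.010 -0.846
outer loop
vertex -3.861 -0.186 0.07
vertex -5.048 -0.234 0.818
vertex -4.554 0.481 0.515
endloop
endfacet
facet normal 0.537 0.777 -0.329
outer loop
vertex -4.554 0.481 0.515
vertex -2.832 -0.206 1.702
vertex -3.861 -0.186 0.07
endloop
endfacet
facet normal -0.537 -0.777 0.329
outer loop
vertex -4.355 -0.901 0.372
vertex -4.019 -0.254 2.45
vertex -5.048 -0.234 0.818
endloop
endfacet
facet normal 0.654 -0.630 -0.420
outer loop
vertex -3.326 -0.921 2.005
vertex -4.355 -0.901 0.372
vertex -2.832 -0.206 1.702
endloop
endfacet
facet normal -0.537 -0.777 0.329
outer loop
vertex -3.326 -0.921 2.005
vertex -4.019 -0.254 2.45
vertex -4.355 -0.901 0.372
endloop
endfacet
facet normal -0.654 0.630 0.420
outer loop
vertex -5.048 -0.234 0.818
vertex -4.019 -0.254 2.45
vertex -4.554 0.481 0.515
endloop
endfacet
facet normal 0.537 0.777 -0.329
outer loop
vertex -3.525 0.461 2.148
vertex -2.832 -0.206 1.702
vertex -4.554 0.481 0.515
endloop
endfacet
facet normal -0.654 0.629 0.420
outer loop
vertex -4.554 0.481 0.515
vertex -4.019 -0.254 2.45
vertex -3.525 0.461 2.148
endloop
endfacet
facet normal 0.534 -0.011 0.845
outer loop
vertex -3.525 0.461 2.148
vertex -3.326 -0.921 2.005
vertex -2.832 -0.206 1.702
endloop
endfacet
facet normal 0.533 -0.011 0.846
outer loop
vertex -4.019 -0.254 2.45
vertex -3.326 -0.921 2.005
vertex -3.525 0.461 2.148
endloop
endfacet
facet normal -0.275 -0.046 -0.960
outer loop
vertex 1.294 -3.503 -1.17
vertex 0.418 -3.757 -0.907
vertex 0.764 -2.884 -1.048
endloop
endfacet
facet normal 0.740 0.560 0.373
outer loop
vertex 1.294 -3.503 -1.17
vertex 0.764 -2.884 -1.048
vertex 0.742 -3.703 0.227
endloop
endfacet
facet normal -0.276 -0.046 -0.960
outer loop
vertex 0.764 -2.884 -1.048
vertex 0.418 -3.757 -0.907
vertex -0.027 -2.922 -0.819
endloop
endfacet
facet normal 0.116 0.835 0.538
outer loop
vertex 0.764 -2.884 -1.048
vertex -0.027 -2.922 -0.819
vertex 0.742 -3.703 0.227
endloop
endfacet
facet normal -0.275 -0.045 -0.960
outer loop
vertex -0.027 -2.922 -0.819
vertex 0.418 -3.757 -0.907
vertex -0.483 -3.589 -0.657
endloop
endfacet
facet normal -0.475 0.501 0.723
outer loop
vertex -0.027 -2.922 -0.819
vertex -0.483 -3.589 -0.657
vertex 0.742 -3.703 0.227
endloop
endfacet
facet normal -0.275 -0.047 -0.960
outer loop
vertex -0.483 -3.589 -0.657
vertex 0.418 -3.757 -0.907
vertex -0.261 -4.383 -0.682
endloop
endfacet
facet normal -0.586 -0.189 0.788
outer loop
vertex -0.483 -3.589 -0.657
vertex -0.261 -4.383 -0.682
vertex 0.742 -3.703 0.227
endloop
endfacet
facet normal -0.275 -0.047 -0.960
outer loop
vertex -0.261 -4.383 -0.682
vertex 0.418 -3.757 -0.907
vertex 0.472 -4.705 -0.876
endloop
endfacet
facet normal -0.134 -0.717 0.684
outer loop
vertex -0.261 -4.383 -0.682
vertex 0.472 -4.705 -0.876
vertex 0.742 -3.703 0.227
endloop
endfacet
facet normal -0.275 -0.047 -0.960
outer loop
vertex 0.472 -4.705 -0.876
vertex 0.418 -3.757 -0.907
vertex 1.165 -4.314 -1.094
endloop
endfacet
facet normal 0.540 -0.684 0.490
outer loop
vertex 0.472 -4.705 -0.876
vertex 1.165 -4.314 -1.094
vertex 0.742 -3.703 0.227
endloop
endfacet
facet normal -0.275 -0.046 -0.960
outer loop
vertex 1.165 -4.314 -1.094
vertex 0.418 -3.757 -0.907
vertex 1.294 -3.503 -1.17
endloop
endfacet
facet normal 0.929 -0.115 0.351
outer loop
vertex 1.165 -4.314 -1.094
vertex 1.294 -3.503 -1.17
vertex 0.742 -3.703 0.227
endloop
endfacet

endsolid


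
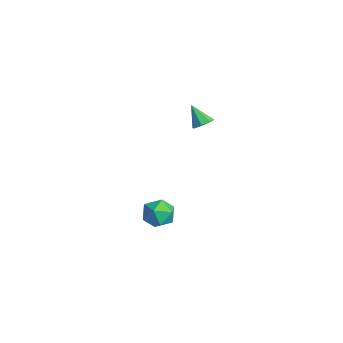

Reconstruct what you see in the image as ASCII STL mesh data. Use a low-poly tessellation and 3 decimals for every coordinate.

solid 
facet normal 0.553 0.277 -0.786
outer loop
vertex -0.308 -1.169 3.127
vertex -0.713 -0.936 2.924
vertex -0.337 -0.796 3.238
endloop
endfacet
facet normal 0.548 -0.199 0.812
outer loop
vertex -0.308 -1.169 3.127
vertex -0.337 -0.796 3.238
vertex -1.327 -1.244 3.796
endloop
endfacet
facet normal 0.553 0.278 -0.786
outer loop
vertex -0.337 -0.796 3.238
vertex -0.713 -0.936 2.924
vertex -0.587 -0.505 3.165
endloop
endfacet
facet normal 0.275 0.450 0.850
outer loop
vertex -0.337 -0.796 3.238
vertex -0.587 -0.505 3.165
vertex -1.327 -1.244 3.796
endloop
endfacet
facet normal 0.552 0.278 -0.786
outer loop
vertex -0.587 -0.505 3.165
vertex -0.713 -0.936 2.924
vertex -0.911 -0.466 2.951
endloop
endfacet
facet normal -0.284 0.771 0.570
outer loop
vertex -0.587 -0.505 3.165
vertex -0.911 -0.466 2.951
vertex -1.327 -1.244 3.796
endloop
endfacet
facet normal 0.552 0.278 -0.786
outer loop
vertex -0.911 -0.466 2.951
vertex -0.713 -0.936 2.924
vertex -1.119 -0.703 2.721
endloop
endfacet
facet normal -0.806 0.577 0.134
outer loop
vertex -0.911 -0.466 2.951
vertex -1.119 -0.703 2.721
vertex -1.327 -1.244 3.796
endloop
endfacet
facet normal 0.552 0.277 -0.786
outer loop
vertex -1.119 -0.703 2.721
vertex -0.713 -0.936 2.924
vertex -1.09 -1.076 2.61
endloop
endfacet
facet normal -0.980 -0.017 -0.198
outer loop
vertex -1.119 -0.703 2.721
vertex -1.09 -1.076 2.61
vertex -1.327 -1.244 3.796
endloop
endfacet
facet normal 0.551 0.279 -0.786
outer loop
vertex -1.09 -1.076 2.61
vertex -0.713 -0.936 2.924
vertex -0.84 -1.367 2.682
endloop
endfacet
facet normal -0.708 -0.666 -0.236
outer loop
vertex -1.09 -1.076 2.61
vertex -0.84 -1.367 2.682
vertex -1.327 -1.244 3.796
endloop
endfacet
facet normal 0.552 0.279 -0.786
outer loop
vertex -0.84 -1.367 2.682
vertex -0.713 -0.936 2.924
vertex -0.516 -1.405 2.896
endloop
endfacet
facet normal -0.146 -0.988 0.045
outer loop
vertex -0.84 -1.367 2.682
vertex -0.516 -1.405 2.896
vertex -1.327 -1.244 3.796
endloop
endfacet
facet normal 0.554 0.279 -0.784
outer loop
vertex -0.516 -1.405 2.896
vertex -0.713 -0.936 2.924
vertex -0.308 -1.169 3.127
endloop
endfacet
facet normal 0.372 -0.796 0.478
outer loop
vertex -0.516 -1.405 2.896
vertex -0.308 -1.169 3.127
vertex -1.327 -1.244 3.796
endloop
endfacet
facet normal 0.154 0.744 0.650
outer loop
vertex -1.254 -2.053 -2.428
vertex -1.243 -2.594 -1.812
vertex -0.547 -2.399 -2.2
endloop
endfacet
facet normal 0.436 0.900 0.014
outer loop
vertex -1.254 -2.053 -2.428
vertex -0.547 -2.399 -2.2
vertex -0.718 -2.304 -2.996
endloop
endfacet
facet normal -0.087 0.878 -0.470
outer loop
vertex -1.254 -2.053 -2.428
vertex -0.718 -2.304 -2.996
vertex -1.521 -2.44 -3.101
endloop
endfacet
facet normal -0.694 0.708 -0.132
outer loop
vertex -1.254 -2.053 -2.428
vertex -1.521 -2.44 -3.101
vertex -1.844 -2.62 -2.369
endloop
endfacet
facet normal -0.545 0.625 0.559
outer loop
vertex -1.254 -2.053 -2.428
vertex -1.844 -2.62 -2.369
vertex -1.243 -2.594 -1.812
endloop
endfacet
facet normal 0.909 0.390 -0.149
outer loop
vertex -0.718 -2.304 -2.996
vertex -0.547 -2.399 -2.2
vertex -0.376 -3.0 -2.731
endloop
endfacet
facet normal 0.452 0.139 0.881
outer loop
vertex -0.547 -2.399 -2.2
vertex -1.243 -2.594 -1.812
vertex -0.699 -3.18 -1.999
endloop
endfacet
facet normal -0.678 -0.054 0.734
outer loop
vertex -1.243 -2.594 -1.812
vertex -1.844 -2.62 -2.369
vertex -1.502 -3.316 -2.104
endloop
endfacet
facet normal -0.919 0.080 -0.386
outer loop
vertex -1.844 -2.62 -2.369
vertex -1.521 -2.44 -3.101
vertex -1.673 -3.221 -2.9
endloop
endfacet
facet normal 0.062 0.355 -0.933
outer loop
vertex -1.521 -2.44 -3.101
vertex -0.718 -2.304 -2.996
vertex -0.977 -3.026 -3.288
endloop
endfacet
facet normal 0.694 -0.708 0.132
outer loop
vertex -0.966 -3.567 -2.672
vertex -0.376 -3.0 -2.731
vertex -0.699 -3.18 -1.999
endloop
endfacet
facet normal 0.087 -0.878 0.470
outer loop
vertex -0.966 -3.567 -2.672
vertex -0.699 -3.18 -1.999
vertex -1.502 -3.316 -2.104
endloop
endfacet
facet normal -0.436 -0.900 -0.014
outer loop
vertex -0.966 -3.567 -2.672
vertex -1.502 -3.316 -2.104
vertex -1.673 -3.221 -2.9
endloop
endfacet
facet normal -0.154 -0.744 -0.650
outer loop
vertex -0.966 -3.567 -2.672
vertex -1.673 -3.221 -2.9
vertex -0.977 -3.026 -3.288
endloop
endfacet
facet normal 0.545 -0.625 -0.559
outer loop
vertex -0.966 -3.567 -2.672
vertex -0.977 -3.026 -3.288
vertex -0.376 -3.0 -2.731
endloop
endfacet
facet normal 0.919 -0.080 0.386
outer loop
vertex -0.699 -3.18 -1.999
vertex -0.376 -3.0 -2.731
vertex -0.547 -2.399 -2.2
endloop
endfacet
facet normal -0.062 -0.355 0.933
outer loop
vertex -1.502 -3.316 -2.104
vertex -0.699 -3.18 -1.999
vertex -1.243 -2.594 -1.812
endloop
endfacet
facet normal -0.909 -0.390 0.149
outer loop
vertex -1.673 -3.221 -2.9
vertex -1.502 -3.316 -2.104
vertex -1.844 -2.62 -2.369
endloop
endfacet
facet normal -0.452 -0.139 -0.881
outer loop
vertex -0.977 -3.026 -3.288
vertex -1.673 -3.221 -2.9
vertex -1.521 -2.44 -3.101
endloop
endfacet
facet normal 0.678 0.054 -0.734
outer loop
vertex -0.376 -3.0 -2.731
vertex -0.977 -3.026 -3.288
vertex -0.718 -2.304 -2.996
endloop
endfacet

endsolid


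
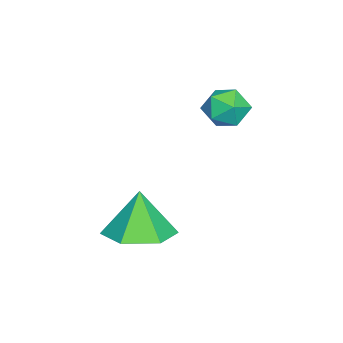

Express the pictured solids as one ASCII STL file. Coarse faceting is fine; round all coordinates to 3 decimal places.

solid 
facet normal -0.554 0.680 0.480
outer loop
vertex -2.107 3.769 0.661
vertex -1.622 3.763 1.229
vertex -1.528 4.24 0.662
endloop
endfacet
facet normal -0.614 0.756 -0.227
outer loop
vertex -2.107 3.769 0.661
vertex -1.528 4.24 0.662
vertex -1.725 3.891 0.032
endloop
endfacet
facet normal -0.858 0.139 -0.494
outer loop
vertex -2.107 3.769 0.661
vertex -1.725 3.891 0.032
vertex -1.94 3.198 0.21
endloop
endfacet
facet normal -0.948 -0.315 0.048
outer loop
vertex -2.107 3.769 0.661
vertex -1.94 3.198 0.21
vertex -1.877 3.12 0.949
endloop
endfacet
facet normal -0.760 0.019 0.649
outer loop
vertex -2.107 3.769 0.661
vertex -1.877 3.12 0.949
vertex -1.622 3.763 1.229
endloop
endfacet
facet normal 0.039 0.869 -0.494
outer loop
vertex -1.725 3.891 0.032
vertex -1.528 4.24 0.662
vertex -1.003 3.96 0.211
endloop
endfacet
facet normal 0.136 0.747 0.651
outer loop
vertex -1.528 4.24 0.662
vertex -1.622 3.763 1.229
vertex -0.94 3.882 0.95
endloop
endfacet
facet normal -0.198 -0.324 0.925
outer loop
vertex -1.622 3.763 1.229
vertex -1.877 3.12 0.949
vertex -1.155 3.189 1.128
endloop
endfacet
facet normal -0.502 -0.863 -0.048
outer loop
vertex -1.877 3.12 0.949
vertex -1.94 3.198 0.21
vertex -1.352 2.84 0.498
endloop
endfacet
facet normal -0.356 -0.127 -0.926
outer loop
vertex -1.94 3.198 0.21
vertex -1.725 3.891 0.032
vertex -1.258 3.317 -0.069
endloop
endfacet
facet normal 0.948 0.315 -0.048
outer loop
vertex -0.773 3.311 0.499
vertex -1.003 3.96 0.211
vertex -0.94 3.882 0.95
endloop
endfacet
facet normal 0.858 -0.139 0.494
outer loop
vertex -0.773 3.311 0.499
vertex -0.94 3.882 0.95
vertex -1.155 3.189 1.128
endloop
endfacet
facet normal 0.614 -0.756 0.227
outer loop
vertex -0.773 3.311 0.499
vertex -1.155 3.189 1.128
vertex -1.352 2.84 0.498
endloop
endfacet
facet normal 0.554 -0.680 -0.480
outer loop
vertex -0.773 3.311 0.499
vertex -1.352 2.84 0.498
vertex -1.258 3.317 -0.069
endloop
endfacet
facet normal 0.760 -0.019 -0.649
outer loop
vertex -0.773 3.311 0.499
vertex -1.258 3.317 -0.069
vertex -1.003 3.96 0.211
endloop
endfacet
facet normal 0.502 0.863 0.048
outer loop
vertex -0.94 3.882 0.95
vertex -1.003 3.96 0.211
vertex -1.528 4.24 0.662
endloop
endfacet
facet normal 0.356 0.127 0.926
outer loop
vertex -1.155 3.189 1.128
vertex -0.94 3.882 0.95
vertex -1.622 3.763 1.229
endloop
endfacet
facet normal -0.039 -0.869 0.494
outer loop
vertex -1.352 2.84 0.498
vertex -1.155 3.189 1.128
vertex -1.877 3.12 0.949
endloop
endfacet
facet normal -0.136 -0.747 -0.651
outer loop
vertex -1.258 3.317 -0.069
vertex -1.352 2.84 0.498
vertex -1.94 3.198 0.21
endloop
endfacet
facet normal 0.198 0.324 -0.925
outer loop
vertex -1.003 3.96 0.211
vertex -1.258 3.317 -0.069
vertex -1.725 3.891 0.032
endloop
endfacet
facet normal 0.249 0.065 -0.966
outer loop
vertex 1.892 2.665 -2.797
vertex 1.233 1.878 -3.02
vertex 0.892 2.87 -3.041
endloop
endfacet
facet normal 0.017 0.798 0.603
outer loop
vertex 1.892 2.665 -2.797
vertex 0.892 2.87 -3.041
vertex 0.867 1.782 -1.6
endloop
endfacet
facet normal 0.249 0.065 -0.966
outer loop
vertex 0.892 2.87 -3.041
vertex 1.233 1.878 -3.02
vertex 0.233 2.084 -3.264
endloop
endfacet
facet normal -0.758 0.527 0.384
outer loop
vertex 0.892 2.87 -3.041
vertex 0.233 2.084 -3.264
vertex 0.867 1.782 -1.6
endloop
endfacet
facet normal 0.249 0.065 -0.966
outer loop
vertex 0.233 2.084 -3.264
vertex 1.233 1.878 -3.02
vertex 0.575 1.091 -3.243
endloop
endfacet
facet normal -0.907 -0.306 0.290
outer loop
vertex 0.233 2.084 -3.264
vertex 0.575 1.091 -3.243
vertex 0.867 1.782 -1.6
endloop
endfacet
facet normal 0.249 0.065 -0.966
outer loop
vertex 0.575 1.091 -3.243
vertex 1.233 1.878 -3.02
vertex 1.575 0.885 -2.999
endloop
endfacet
facet normal -0.279 -0.866 0.414
outer loop
vertex 0.575 1.091 -3.243
vertex 1.575 0.885 -2.999
vertex 0.867 1.782 -1.6
endloop
endfacet
facet normal 0.249 0.065 -0.966
outer loop
vertex 1.575 0.885 -2.999
vertex 1.233 1.878 -3.02
vertex 2.234 1.672 -2.776
endloop
endfacet
facet normal 0.496 -0.595 0.632
outer loop
vertex 1.575 0.885 -2.999
vertex 2.234 1.672 -2.776
vertex 0.867 1.782 -1.6
endloop
endfacet
facet normal 0.249 0.065 -0.966
outer loop
vertex 2.234 1.672 -2.776
vertex 1.233 1.878 -3.02
vertex 1.892 2.665 -2.797
endloop
endfacet
facet normal 0.644 0.237 0.727
outer loop
vertex 2.234 1.672 -2.776
vertex 1.892 2.665 -2.797
vertex 0.867 1.782 -1.6
endloop
endfacet

endsolid


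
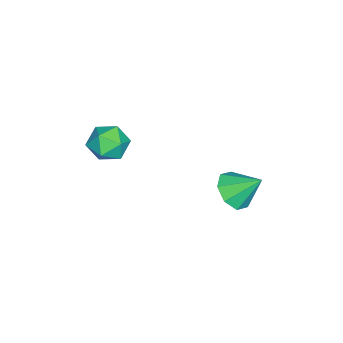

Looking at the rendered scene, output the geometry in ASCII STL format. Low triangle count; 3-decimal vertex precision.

solid 
facet normal 0.002 -0.740 -0.673
outer loop
vertex -2.997 0.11 -2.505
vertex -3.498 0.636 -3.085
vertex -2.59 0.504 -2.937
endloop
endfacet
facet normal 0.708 0.042 0.705
outer loop
vertex -2.997 0.11 -2.505
vertex -2.59 0.504 -2.937
vertex -3.502 1.724 -2.095
endloop
endfacet
facet normal 0.002 -0.740 -0.673
outer loop
vertex -2.59 0.504 -2.937
vertex -3.498 0.636 -3.085
vertex -2.716 0.975 -3.455
endloop
endfacet
facet normal 0.849 0.477 0.228
outer loop
vertex -2.59 0.504 -2.937
vertex -2.716 0.975 -3.455
vertex -3.502 1.724 -2.095
endloop
endfacet
facet normal 0.002 -0.739 -0.674
outer loop
vertex -2.716 0.975 -3.455
vertex -3.498 0.636 -3.085
vertex -3.3 1.248 -3.756
endloop
endfacet
facet normal 0.492 0.851 -0.184
outer loop
vertex -2.716 0.975 -3.455
vertex -3.3 1.248 -3.756
vertex -3.502 1.724 -2.095
endloop
endfacet
facet normal 0.001 -0.739 -0.674
outer loop
vertex -3.3 1.248 -3.756
vertex -3.498 0.636 -3.085
vertex -4.0 1.163 -3.664
endloop
endfacet
facet normal -0.153 0.945 -0.289
outer loop
vertex -3.3 1.248 -3.756
vertex -4.0 1.163 -3.664
vertex -3.502 1.724 -2.095
endloop
endfacet
facet normal 0.002 -0.739 -0.674
outer loop
vertex -4.0 1.163 -3.664
vertex -3.498 0.636 -3.085
vertex -4.407 0.769 -3.233
endloop
endfacet
facet normal -0.710 0.704 -0.027
outer loop
vertex -4.0 1.163 -3.664
vertex -4.407 0.769 -3.233
vertex -3.502 1.724 -2.095
endloop
endfacet
facet normal 0.002 -0.739 -0.674
outer loop
vertex -4.407 0.769 -3.233
vertex -3.498 0.636 -3.085
vertex -4.281 0.297 -2.715
endloop
endfacet
facet normal -0.851 0.268 0.452
outer loop
vertex -4.407 0.769 -3.233
vertex -4.281 0.297 -2.715
vertex -3.502 1.724 -2.095
endloop
endfacet
facet normal 0.003 -0.740 -0.672
outer loop
vertex -4.281 0.297 -2.715
vertex -3.498 0.636 -3.085
vertex -3.697 0.025 -2.413
endloop
endfacet
facet normal -0.495 -0.105 0.863
outer loop
vertex -4.281 0.297 -2.715
vertex -3.697 0.025 -2.413
vertex -3.502 1.724 -2.095
endloop
endfacet
facet normal 0.001 -0.740 -0.672
outer loop
vertex -3.697 0.025 -2.413
vertex -3.498 0.636 -3.085
vertex -2.997 0.11 -2.505
endloop
endfacet
facet normal 0.151 -0.199 0.968
outer loop
vertex -3.697 0.025 -2.413
vertex -2.997 0.11 -2.505
vertex -3.502 1.724 -2.095
endloop
endfacet
facet normal -0.179 -0.288 0.941
outer loop
vertex -2.314 -3.612 0.809
vertex -2.305 -4.478 0.546
vertex -1.539 -4.079 0.814
endloop
endfacet
facet normal 0.189 0.324 0.927
outer loop
vertex -2.314 -3.612 0.809
vertex -1.539 -4.079 0.814
vertex -1.551 -3.225 0.518
endloop
endfacet
facet normal -0.193 0.804 0.562
outer loop
vertex -2.314 -3.612 0.809
vertex -1.551 -3.225 0.518
vertex -2.323 -3.095 0.067
endloop
endfacet
facet normal -0.799 0.489 0.350
outer loop
vertex -2.314 -3.612 0.809
vertex -2.323 -3.095 0.067
vertex -2.79 -3.87 0.084
endloop
endfacet
facet normal -0.790 -0.186 0.585
outer loop
vertex -2.314 -3.612 0.809
vertex -2.79 -3.87 0.084
vertex -2.305 -4.478 0.546
endloop
endfacet
facet normal 0.795 0.209 0.570
outer loop
vertex -1.551 -3.225 0.518
vertex -1.539 -4.079 0.814
vertex -1.07 -3.85 0.076
endloop
endfacet
facet normal 0.200 -0.781 0.592
outer loop
vertex -1.539 -4.079 0.814
vertex -2.305 -4.478 0.546
vertex -1.537 -4.625 0.093
endloop
endfacet
facet normal -0.787 -0.616 0.015
outer loop
vertex -2.305 -4.478 0.546
vertex -2.79 -3.87 0.084
vertex -2.309 -4.495 -0.358
endloop
endfacet
facet normal -0.802 0.475 -0.362
outer loop
vertex -2.79 -3.87 0.084
vertex -2.323 -3.095 0.067
vertex -2.321 -3.641 -0.654
endloop
endfacet
facet normal 0.177 0.984 -0.019
outer loop
vertex -2.323 -3.095 0.067
vertex -1.551 -3.225 0.518
vertex -1.555 -3.242 -0.386
endloop
endfacet
facet normal 0.799 -0.489 -0.350
outer loop
vertex -1.546 -4.108 -0.649
vertex -1.07 -3.85 0.076
vertex -1.537 -4.625 0.093
endloop
endfacet
facet normal 0.193 -0.804 -0.562
outer loop
vertex -1.546 -4.108 -0.649
vertex -1.537 -4.625 0.093
vertex -2.309 -4.495 -0.358
endloop
endfacet
facet normal -0.189 -0.324 -0.927
outer loop
vertex -1.546 -4.108 -0.649
vertex -2.309 -4.495 -0.358
vertex -2.321 -3.641 -0.654
endloop
endfacet
facet normal 0.179 0.288 -0.941
outer loop
vertex -1.546 -4.108 -0.649
vertex -2.321 -3.641 -0.654
vertex -1.555 -3.242 -0.386
endloop
endfacet
facet normal 0.790 0.186 -0.585
outer loop
vertex -1.546 -4.108 -0.649
vertex -1.555 -3.242 -0.386
vertex -1.07 -3.85 0.076
endloop
endfacet
facet normal 0.802 -0.475 0.362
outer loop
vertex -1.537 -4.625 0.093
vertex -1.07 -3.85 0.076
vertex -1.539 -4.079 0.814
endloop
endfacet
facet normal -0.177 -0.984 0.019
outer loop
vertex -2.309 -4.495 -0.358
vertex -1.537 -4.625 0.093
vertex -2.305 -4.478 0.546
endloop
endfacet
facet normal -0.795 -0.209 -0.570
outer loop
vertex -2.321 -3.641 -0.654
vertex -2.309 -4.495 -0.358
vertex -2.79 -3.87 0.084
endloop
endfacet
facet normal -0.200 0.781 -0.592
outer loop
vertex -1.555 -3.242 -0.386
vertex -2.321 -3.641 -0.654
vertex -2.323 -3.095 0.067
endloop
endfacet
facet normal 0.787 0.616 -0.015
outer loop
vertex -1.07 -3.85 0.076
vertex -1.555 -3.242 -0.386
vertex -1.551 -3.225 0.518
endloop
endfacet

endsolid


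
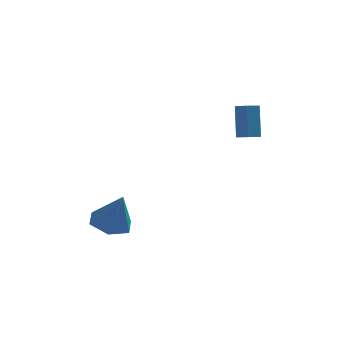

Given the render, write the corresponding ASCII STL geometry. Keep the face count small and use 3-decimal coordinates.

solid 
facet normal 0.053 -0.382 -0.922
outer loop
vertex 2.347 3.304 0.587
vertex 1.843 3.557 0.453
vertex 2.342 3.839 0.365
endloop
endfacet
facet normal 0.999 0.028 0.045
outer loop
vertex 2.347 3.304 0.587
vertex 2.342 3.839 0.365
vertex 2.261 3.929 2.1
endloop
endfacet
facet normal 0.999 0.028 0.045
outer loop
vertex 2.261 3.929 2.1
vertex 2.342 3.839 0.365
vertex 2.256 4.465 1.878
endloop
endfacet
facet normal -0.051 0.382 0.923
outer loop
vertex 2.261 3.929 2.1
vertex 2.256 4.465 1.878
vertex 1.757 4.183 1.967
endloop
endfacet
facet normal 0.053 -0.382 -0.923
outer loop
vertex 2.342 3.839 0.365
vertex 1.843 3.557 0.453
vertex 1.837 4.093 0.231
endloop
endfacet
facet normal 0.492 0.814 -0.309
outer loop
vertex 2.342 3.839 0.365
vertex 1.837 4.093 0.231
vertex 2.256 4.465 1.878
endloop
endfacet
facet normal 0.492 0.814 -0.309
outer loop
vertex 2.256 4.465 1.878
vertex 1.837 4.093 0.231
vertex 1.752 4.719 1.745
endloop
endfacet
facet normal -0.051 0.382 0.923
outer loop
vertex 2.256 4.465 1.878
vertex 1.752 4.719 1.745
vertex 1.757 4.183 1.967
endloop
endfacet
facet normal 0.051 -0.382 -0.923
outer loop
vertex 1.837 4.093 0.231
vertex 1.843 3.557 0.453
vertex 1.339 3.811 0.32
endloop
endfacet
facet normal -0.508 0.786 -0.353
outer loop
vertex 1.837 4.093 0.231
vertex 1.339 3.811 0.32
vertex 1.752 4.719 1.745
endloop
endfacet
facet normal -0.508 0.786 -0.353
outer loop
vertex 1.752 4.719 1.745
vertex 1.339 3.811 0.32
vertex 1.253 4.436 1.833
endloop
endfacet
facet normal -0.054 0.382 0.923
outer loop
vertex 1.752 4.719 1.745
vertex 1.253 4.436 1.833
vertex 1.757 4.183 1.967
endloop
endfacet
facet normal 0.051 -0.382 -0.923
outer loop
vertex 1.339 3.811 0.32
vertex 1.843 3.557 0.453
vertex 1.344 3.275 0.542
endloop
endfacet
facet normal -0.999 -0.028 -0.045
outer loop
vertex 1.339 3.811 0.32
vertex 1.344 3.275 0.542
vertex 1.253 4.436 1.833
endloop
endfacet
facet normal -0.999 -0.028 -0.045
outer loop
vertex 1.253 4.436 1.833
vertex 1.344 3.275 0.542
vertex 1.258 3.901 2.055
endloop
endfacet
facet normal -0.053 0.382 0.922
outer loop
vertex 1.253 4.436 1.833
vertex 1.258 3.901 2.055
vertex 1.757 4.183 1.967
endloop
endfacet
facet normal 0.051 -0.382 -0.923
outer loop
vertex 1.344 3.275 0.542
vertex 1.843 3.557 0.453
vertex 1.848 3.021 0.675
endloop
endfacet
facet normal -0.492 -0.814 0.309
outer loop
vertex 1.344 3.275 0.542
vertex 1.848 3.021 0.675
vertex 1.258 3.901 2.055
endloop
endfacet
facet normal -0.492 -0.814 0.309
outer loop
vertex 1.258 3.901 2.055
vertex 1.848 3.021 0.675
vertex 1.763 3.647 2.189
endloop
endfacet
facet normal -0.053 0.382 0.923
outer loop
vertex 1.258 3.901 2.055
vertex 1.763 3.647 2.189
vertex 1.757 4.183 1.967
endloop
endfacet
facet normal 0.054 -0.382 -0.923
outer loop
vertex 1.848 3.021 0.675
vertex 1.843 3.557 0.453
vertex 2.347 3.304 0.587
endloop
endfacet
facet normal 0.508 -0.786 0.353
outer loop
vertex 1.848 3.021 0.675
vertex 2.347 3.304 0.587
vertex 1.763 3.647 2.189
endloop
endfacet
facet normal 0.508 -0.786 0.353
outer loop
vertex 1.763 3.647 2.189
vertex 2.347 3.304 0.587
vertex 2.261 3.929 2.1
endloop
endfacet
facet normal -0.051 0.382 0.923
outer loop
vertex 1.763 3.647 2.189
vertex 2.261 3.929 2.1
vertex 1.757 4.183 1.967
endloop
endfacet
facet normal -0.318 0.209 -0.925
outer loop
vertex -2.904 1.498 -4.274
vertex -3.708 1.899 -3.907
vertex -2.919 2.443 -4.055
endloop
endfacet
facet normal 0.994 -0.010 0.111
outer loop
vertex -2.904 1.498 -4.274
vertex -2.919 2.443 -4.055
vertex -3.132 1.521 -2.233
endloop
endfacet
facet normal -0.318 0.210 -0.925
outer loop
vertex -2.919 2.443 -4.055
vertex -3.708 1.899 -3.907
vertex -3.722 2.844 -3.688
endloop
endfacet
facet normal 0.553 0.716 0.427
outer loop
vertex -2.919 2.443 -4.055
vertex -3.722 2.844 -3.688
vertex -3.132 1.521 -2.233
endloop
endfacet
facet normal -0.318 0.210 -0.925
outer loop
vertex -3.722 2.844 -3.688
vertex -3.708 1.899 -3.907
vertex -4.511 2.3 -3.54
endloop
endfacet
facet normal -0.308 0.638 0.705
outer loop
vertex -3.722 2.844 -3.688
vertex -4.511 2.3 -3.54
vertex -3.132 1.521 -2.233
endloop
endfacet
facet normal -0.318 0.209 -0.925
outer loop
vertex -4.511 2.3 -3.54
vertex -3.708 1.899 -3.907
vertex -4.497 1.355 -3.758
endloop
endfacet
facet normal -0.726 -0.165 0.668
outer loop
vertex -4.511 2.3 -3.54
vertex -4.497 1.355 -3.758
vertex -3.132 1.521 -2.233
endloop
endfacet
facet normal -0.318 0.209 -0.925
outer loop
vertex -4.497 1.355 -3.758
vertex -3.708 1.899 -3.907
vertex -3.694 0.954 -4.125
endloop
endfacet
facet normal -0.285 -0.892 0.352
outer loop
vertex -4.497 1.355 -3.758
vertex -3.694 0.954 -4.125
vertex -3.132 1.521 -2.233
endloop
endfacet
facet normal -0.318 0.209 -0.925
outer loop
vertex -3.694 0.954 -4.125
vertex -3.708 1.899 -3.907
vertex -2.904 1.498 -4.274
endloop
endfacet
facet normal 0.575 -0.815 0.073
outer loop
vertex -3.694 0.954 -4.125
vertex -2.904 1.498 -4.274
vertex -3.132 1.521 -2.233
endloop
endfacet

endsolid


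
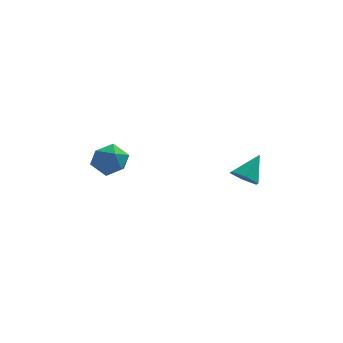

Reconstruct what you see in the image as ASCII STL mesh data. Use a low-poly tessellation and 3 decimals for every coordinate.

solid 
facet normal -0.461 -0.559 -0.689
outer loop
vertex 3.726 2.27 -4.48
vertex 3.122 2.693 -4.419
vertex 3.647 2.866 -4.911
endloop
endfacet
facet normal 0.993 0.052 -0.110
outer loop
vertex 3.726 2.27 -4.48
vertex 3.647 2.866 -4.911
vertex 3.778 3.487 -3.441
endloop
endfacet
facet normal -0.461 -0.559 -0.689
outer loop
vertex 3.647 2.866 -4.911
vertex 3.122 2.693 -4.419
vertex 3.043 3.289 -4.85
endloop
endfacet
facet normal 0.507 0.777 -0.373
outer loop
vertex 3.647 2.866 -4.911
vertex 3.043 3.289 -4.85
vertex 3.778 3.487 -3.441
endloop
endfacet
facet normal -0.461 -0.559 -0.689
outer loop
vertex 3.043 3.289 -4.85
vertex 3.122 2.693 -4.419
vertex 2.518 3.116 -4.358
endloop
endfacet
facet normal -0.296 0.955 0.020
outer loop
vertex 3.043 3.289 -4.85
vertex 2.518 3.116 -4.358
vertex 3.778 3.487 -3.441
endloop
endfacet
facet normal -0.461 -0.560 -0.688
outer loop
vertex 2.518 3.116 -4.358
vertex 3.122 2.693 -4.419
vertex 2.598 2.52 -3.927
endloop
endfacet
facet normal -0.613 0.407 0.677
outer loop
vertex 2.518 3.116 -4.358
vertex 2.598 2.52 -3.927
vertex 3.778 3.487 -3.441
endloop
endfacet
facet normal -0.461 -0.560 -0.688
outer loop
vertex 2.598 2.52 -3.927
vertex 3.122 2.693 -4.419
vertex 3.202 2.097 -3.988
endloop
endfacet
facet normal -0.127 -0.317 0.940
outer loop
vertex 2.598 2.52 -3.927
vertex 3.202 2.097 -3.988
vertex 3.778 3.487 -3.441
endloop
endfacet
facet normal -0.461 -0.560 -0.688
outer loop
vertex 3.202 2.097 -3.988
vertex 3.122 2.693 -4.419
vertex 3.726 2.27 -4.48
endloop
endfacet
facet normal 0.676 -0.495 0.546
outer loop
vertex 3.202 2.097 -3.988
vertex 3.726 2.27 -4.48
vertex 3.778 3.487 -3.441
endloop
endfacet
facet normal -0.940 0.202 0.277
outer loop
vertex -2.928 1.523 -2.147
vertex -3.21 0.809 -2.584
vertex -2.974 0.743 -1.735
endloop
endfacet
facet normal -0.474 0.433 0.767
outer loop
vertex -2.928 1.523 -2.147
vertex -2.974 0.743 -1.735
vertex -2.279 1.271 -1.603
endloop
endfacet
facet normal -0.030 0.893 0.450
outer loop
vertex -2.928 1.523 -2.147
vertex -2.279 1.271 -1.603
vertex -2.085 1.664 -2.37
endloop
endfacet
facet normal -0.221 0.946 -0.237
outer loop
vertex -2.928 1.523 -2.147
vertex -2.085 1.664 -2.37
vertex -2.66 1.378 -2.976
endloop
endfacet
facet normal -0.782 0.519 -0.344
outer loop
vertex -2.928 1.523 -2.147
vertex -2.66 1.378 -2.976
vertex -3.21 0.809 -2.584
endloop
endfacet
facet normal -0.091 -0.127 0.988
outer loop
vertex -2.279 1.271 -1.603
vertex -2.974 0.743 -1.735
vertex -2.16 0.402 -1.704
endloop
endfacet
facet normal -0.843 -0.501 0.195
outer loop
vertex -2.974 0.743 -1.735
vertex -3.21 0.809 -2.584
vertex -2.735 0.116 -2.31
endloop
endfacet
facet normal -0.589 0.013 -0.808
outer loop
vertex -3.21 0.809 -2.584
vertex -2.66 1.378 -2.976
vertex -2.541 0.509 -3.077
endloop
endfacet
facet normal 0.319 0.704 -0.635
outer loop
vertex -2.66 1.378 -2.976
vertex -2.085 1.664 -2.37
vertex -1.846 1.037 -2.945
endloop
endfacet
facet normal 0.627 0.618 0.475
outer loop
vertex -2.085 1.664 -2.37
vertex -2.279 1.271 -1.603
vertex -1.61 0.971 -2.096
endloop
endfacet
facet normal 0.221 -0.946 0.237
outer loop
vertex -1.892 0.257 -2.533
vertex -2.16 0.402 -1.704
vertex -2.735 0.116 -2.31
endloop
endfacet
facet normal 0.030 -0.893 -0.450
outer loop
vertex -1.892 0.257 -2.533
vertex -2.735 0.116 -2.31
vertex -2.541 0.509 -3.077
endloop
endfacet
facet normal 0.474 -0.433 -0.767
outer loop
vertex -1.892 0.257 -2.533
vertex -2.541 0.509 -3.077
vertex -1.846 1.037 -2.945
endloop
endfacet
facet normal 0.940 -0.202 -0.277
outer loop
vertex -1.892 0.257 -2.533
vertex -1.846 1.037 -2.945
vertex -1.61 0.971 -2.096
endloop
endfacet
facet normal 0.782 -0.519 0.344
outer loop
vertex -1.892 0.257 -2.533
vertex -1.61 0.971 -2.096
vertex -2.16 0.402 -1.704
endloop
endfacet
facet normal -0.319 -0.704 0.635
outer loop
vertex -2.735 0.116 -2.31
vertex -2.16 0.402 -1.704
vertex -2.974 0.743 -1.735
endloop
endfacet
facet normal -0.627 -0.618 -0.475
outer loop
vertex -2.541 0.509 -3.077
vertex -2.735 0.116 -2.31
vertex -3.21 0.809 -2.584
endloop
endfacet
facet normal 0.091 0.127 -0.988
outer loop
vertex -1.846 1.037 -2.945
vertex -2.541 0.509 -3.077
vertex -2.66 1.378 -2.976
endloop
endfacet
facet normal 0.843 0.501 -0.195
outer loop
vertex -1.61 0.971 -2.096
vertex -1.846 1.037 -2.945
vertex -2.085 1.664 -2.37
endloop
endfacet
facet normal 0.589 -0.013 0.808
outer loop
vertex -2.16 0.402 -1.704
vertex -1.61 0.971 -2.096
vertex -2.279 1.271 -1.603
endloop
endfacet

endsolid


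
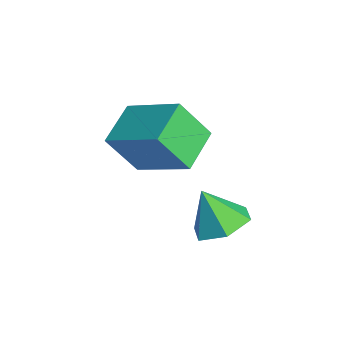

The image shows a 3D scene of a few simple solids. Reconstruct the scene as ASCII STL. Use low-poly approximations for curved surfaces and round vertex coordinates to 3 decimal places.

solid 
facet normal -0.721 0.608 0.332
outer loop
vertex -1.38 -0.761 1.008
vertex 0.1 0.471 1.965
vertex -1.241 0.189 -0.431
endloop
endfacet
facet normal -0.688 -0.573 -0.445
outer loop
vertex -0.08 -0.791 -0.965
vertex -1.38 -0.761 1.008
vertex -1.241 0.189 -0.431
endloop
endfacet
facet normal -0.721 0.608 0.332
outer loop
vertex -1.241 0.189 -0.431
vertex 0.1 0.471 1.965
vertex 0.239 1.421 0.525
endloop
endfacet
facet normal 0.081 0.549 -0.832
outer loop
vertex 0.239 1.421 0.525
vertex -0.08 -0.791 -0.965
vertex -1.241 0.189 -0.431
endloop
endfacet
facet normal -0.081 -0.549 0.832
outer loop
vertex -1.38 -0.761 1.008
vertex 1.261 -0.509 1.431
vertex 0.1 0.471 1.965
endloop
endfacet
facet normal -0.688 -0.573 -0.445
outer loop
vertex -0.219 -1.741 0.475
vertex -1.38 -0.761 1.008
vertex -0.08 -0.791 -0.965
endloop
endfacet
facet normal -0.081 -0.549 0.832
outer loop
vertex -0.219 -1.741 0.475
vertex 1.261 -0.509 1.431
vertex -1.38 -0.761 1.008
endloop
endfacet
facet normal 0.688 0.573 0.445
outer loop
vertex 0.1 0.471 1.965
vertex 1.261 -0.509 1.431
vertex 0.239 1.421 0.525
endloop
endfacet
facet normal 0.081 0.549 -0.832
outer loop
vertex 1.4 0.441 -0.008
vertex -0.08 -0.791 -0.965
vertex 0.239 1.421 0.525
endloop
endfacet
facet normal 0.688 0.573 0.445
outer loop
vertex 0.239 1.421 0.525
vertex 1.261 -0.509 1.431
vertex 1.4 0.441 -0.008
endloop
endfacet
facet normal 0.721 -0.608 -0.332
outer loop
vertex 1.4 0.441 -0.008
vertex -0.219 -1.741 0.475
vertex -0.08 -0.791 -0.965
endloop
endfacet
facet normal 0.721 -0.608 -0.332
outer loop
vertex 1.261 -0.509 1.431
vertex -0.219 -1.741 0.475
vertex 1.4 0.441 -0.008
endloop
endfacet
facet normal 0.295 0.359 -0.885
outer loop
vertex 3.562 0.959 -1.428
vertex 2.626 1.092 -1.686
vertex 3.115 1.809 -1.232
endloop
endfacet
facet normal 0.577 0.117 0.808
outer loop
vertex 3.562 0.959 -1.428
vertex 3.115 1.809 -1.232
vertex 2.194 0.568 -0.394
endloop
endfacet
facet normal 0.296 0.359 -0.885
outer loop
vertex 3.115 1.809 -1.232
vertex 2.626 1.092 -1.686
vertex 2.179 1.942 -1.491
endloop
endfacet
facet normal -0.127 0.618 0.776
outer loop
vertex 3.115 1.809 -1.232
vertex 2.179 1.942 -1.491
vertex 2.194 0.568 -0.394
endloop
endfacet
facet normal 0.296 0.359 -0.885
outer loop
vertex 2.179 1.942 -1.491
vertex 2.626 1.092 -1.686
vertex 1.69 1.225 -1.945
endloop
endfacet
facet normal -0.853 0.320 0.413
outer loop
vertex 2.179 1.942 -1.491
vertex 1.69 1.225 -1.945
vertex 2.194 0.568 -0.394
endloop
endfacet
facet normal 0.296 0.358 -0.885
outer loop
vertex 1.69 1.225 -1.945
vertex 2.626 1.092 -1.686
vertex 2.136 0.375 -2.14
endloop
endfacet
facet normal -0.875 -0.478 0.082
outer loop
vertex 1.69 1.225 -1.945
vertex 2.136 0.375 -2.14
vertex 2.194 0.568 -0.394
endloop
endfacet
facet normal 0.295 0.359 -0.885
outer loop
vertex 2.136 0.375 -2.14
vertex 2.626 1.092 -1.686
vertex 3.072 0.242 -1.882
endloop
endfacet
facet normal -0.170 -0.979 0.114
outer loop
vertex 2.136 0.375 -2.14
vertex 3.072 0.242 -1.882
vertex 2.194 0.568 -0.394
endloop
endfacet
facet normal 0.295 0.359 -0.885
outer loop
vertex 3.072 0.242 -1.882
vertex 2.626 1.092 -1.686
vertex 3.562 0.959 -1.428
endloop
endfacet
facet normal 0.555 -0.681 0.477
outer loop
vertex 3.072 0.242 -1.882
vertex 3.562 0.959 -1.428
vertex 2.194 0.568 -0.394
endloop
endfacet

endsolid
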